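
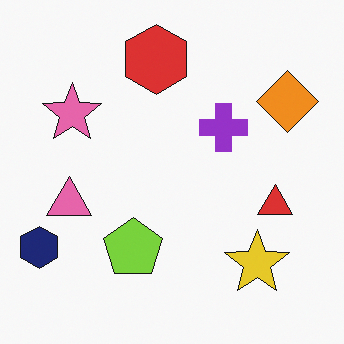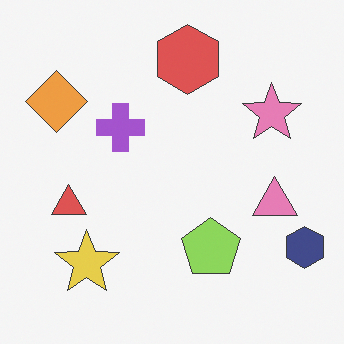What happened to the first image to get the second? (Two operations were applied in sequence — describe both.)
It was flipped horizontally (left ↔ right), then given slightly reduced contrast.

The navy hexagon is in the bottom-left of the first image and the bottom-right of the second — shapes on opposite sides of the vertical midline have swapped in a mirror flip. Tones are pushed toward mid-grey across the whole image — a global contrast change.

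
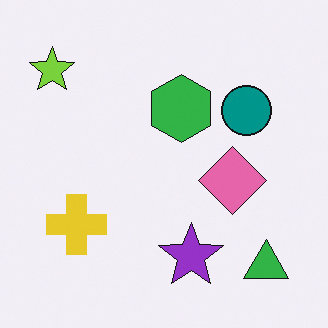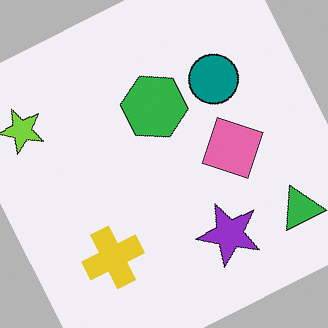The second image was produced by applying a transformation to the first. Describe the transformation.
The image was rotated counter-clockwise by a moderate amount.

Every shape is tilted by the same angle and the image corners show triangular fill wedges — a whole-image rotation by a non-right angle.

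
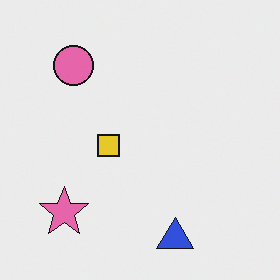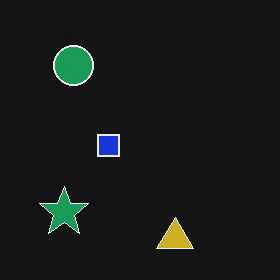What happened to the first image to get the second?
Color-inverted (negative).

The light background has become dark and every shape's color is its complement — a photographic negative.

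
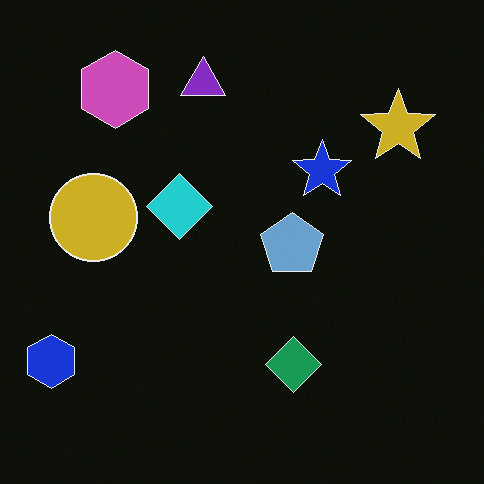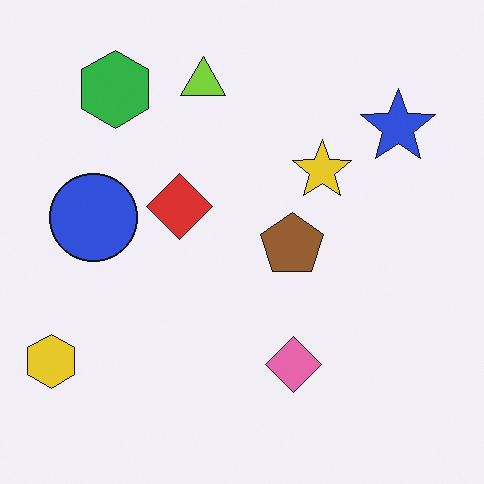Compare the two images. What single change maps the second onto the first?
The transformation is: color-inverted (negative).

The light background has become dark and every shape's color is its complement — a photographic negative.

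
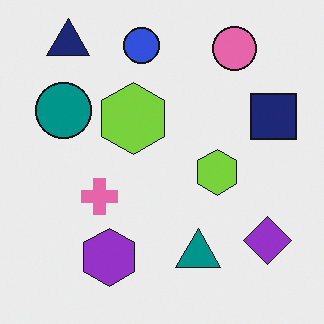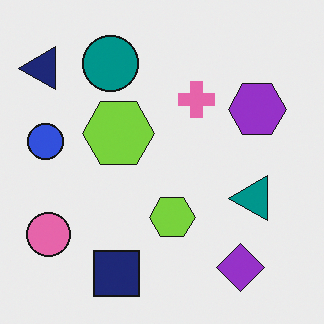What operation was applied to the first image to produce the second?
Transposed (reflected across the top-left ↔ bottom-right diagonal).

Shapes have swapped their row and column positions — what was in the top-right is now in the bottom-left — a diagonal reflection.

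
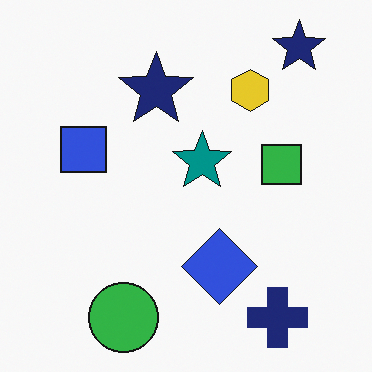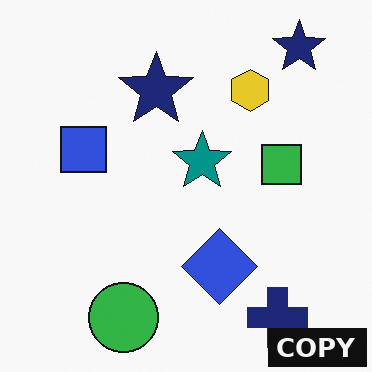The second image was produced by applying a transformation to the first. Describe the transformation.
It was watermarked with the text "COPY" in the lower-right corner.

A dark label reading "COPY" appears in the lower-right corner.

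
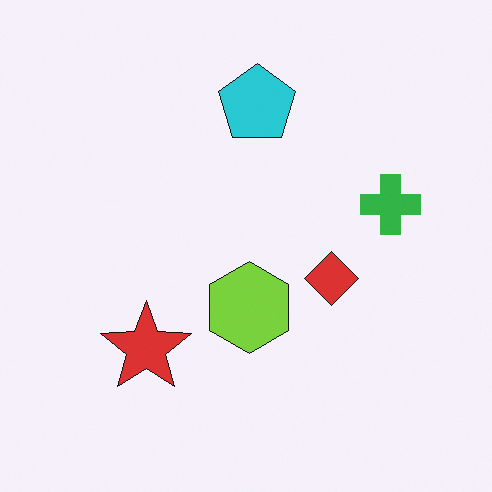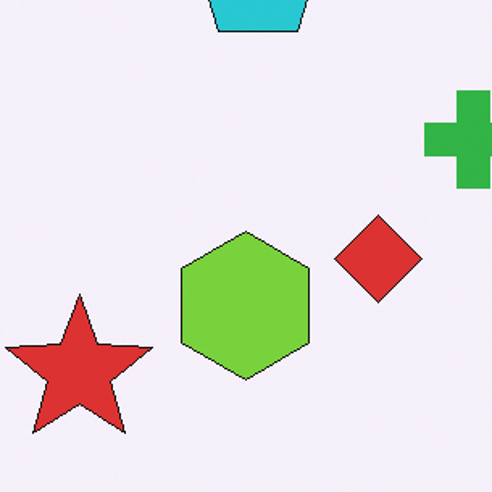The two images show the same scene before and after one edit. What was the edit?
This is the original image cropped slightly and scaled back up.

The visible shapes are larger and the field of view is narrower; shapes near the original edges may be partly or wholly outside the frame — a crop-and-rescale.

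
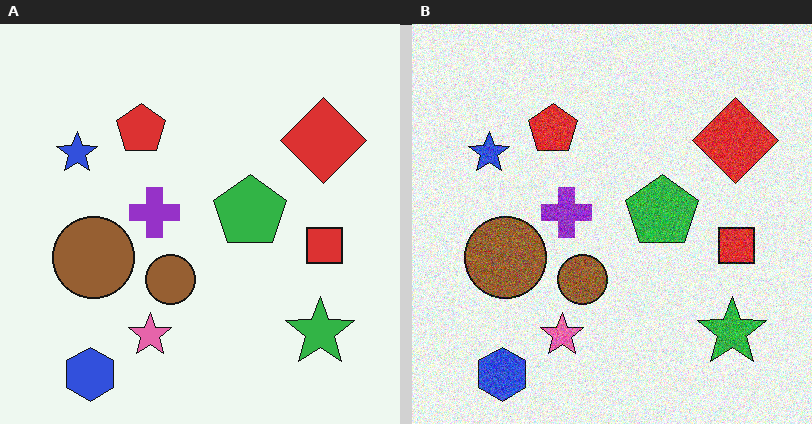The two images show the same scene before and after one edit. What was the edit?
The right (B) image is the left (A) degraded with visible gaussian noise.

Random speckle covers the whole image, including the flat background.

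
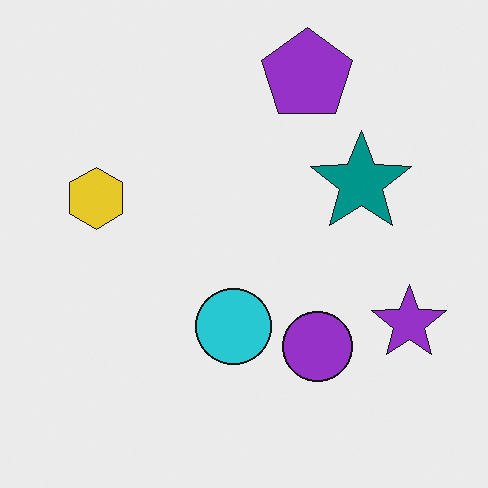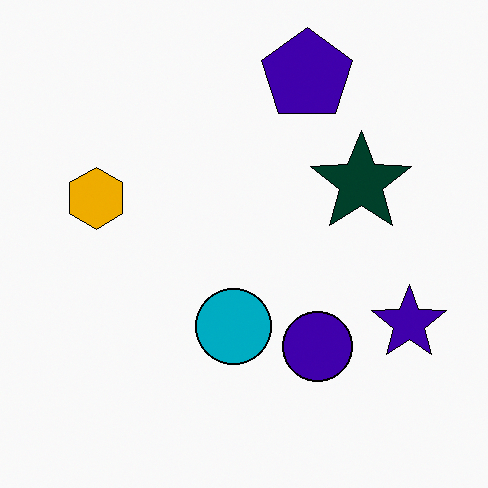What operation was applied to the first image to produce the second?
The second image is the first boosted in contrast.

Tones are pushed away from mid-grey across the whole image — a global contrast change.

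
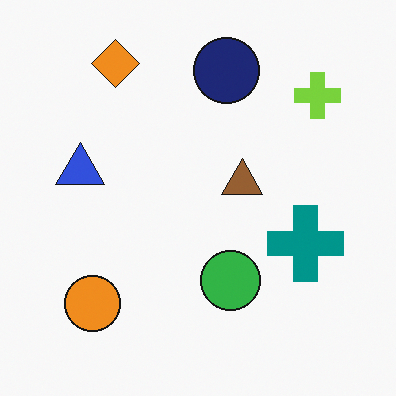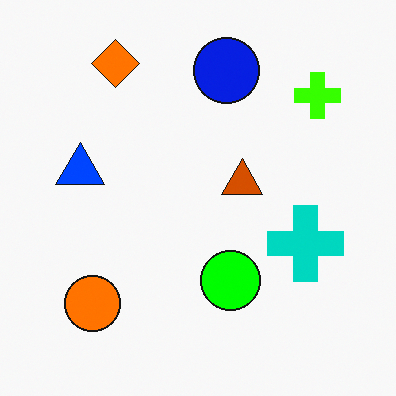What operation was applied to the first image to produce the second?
It was heavily oversaturated.

All colors are more vivid — a global saturation change.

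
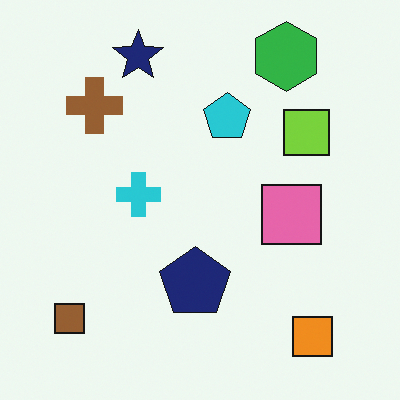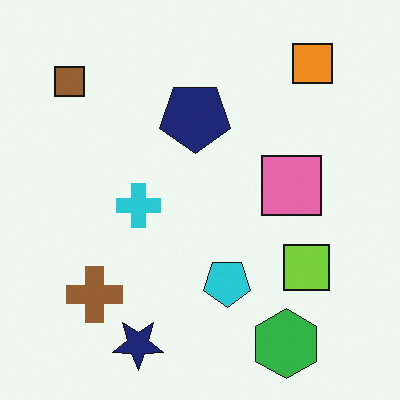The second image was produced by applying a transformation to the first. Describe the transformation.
This is the original image flipped vertically (top ↔ bottom).

The green hexagon is in the top-right of the first image and the bottom-right of the second — shapes on opposite sides of the horizontal midline have swapped in a mirror flip.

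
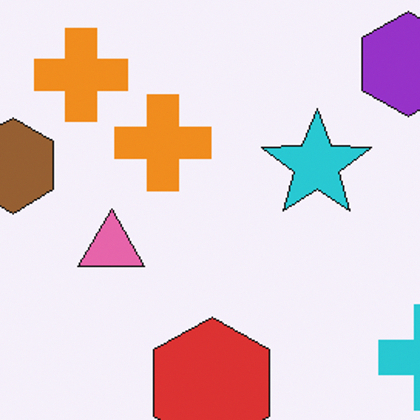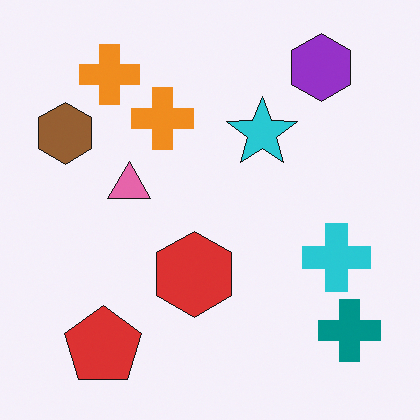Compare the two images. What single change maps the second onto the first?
The image was cropped slightly and scaled back up.

The visible shapes are larger and the field of view is narrower; shapes near the original edges may be partly or wholly outside the frame — a crop-and-rescale.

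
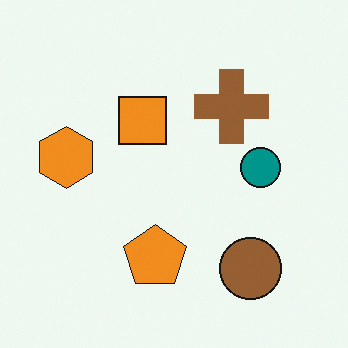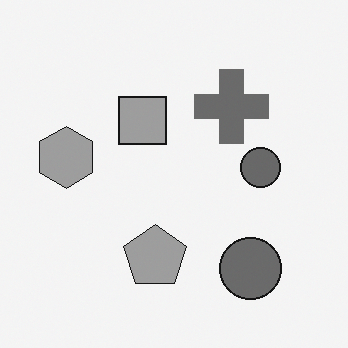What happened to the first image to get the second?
Converted to grayscale.

All color is removed — every shape is now a shade of grey.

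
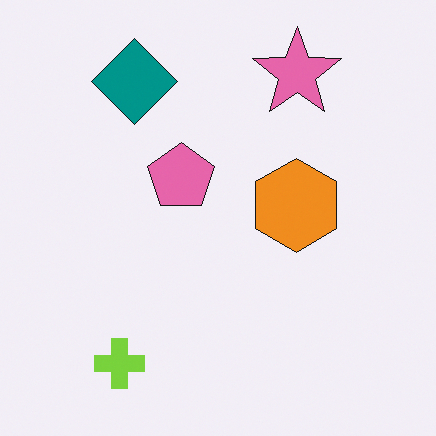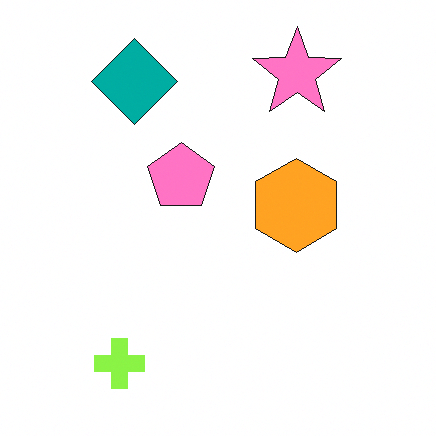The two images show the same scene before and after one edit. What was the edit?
The image was slightly brightened.

Every pixel — background and shapes alike — is uniformly brightened.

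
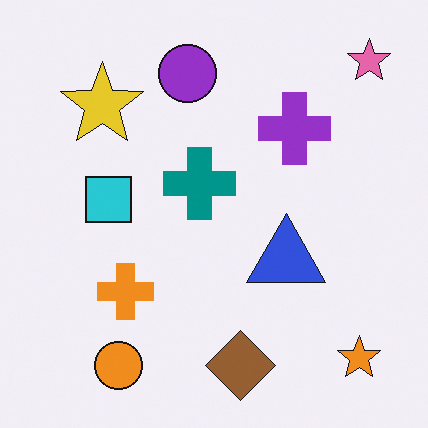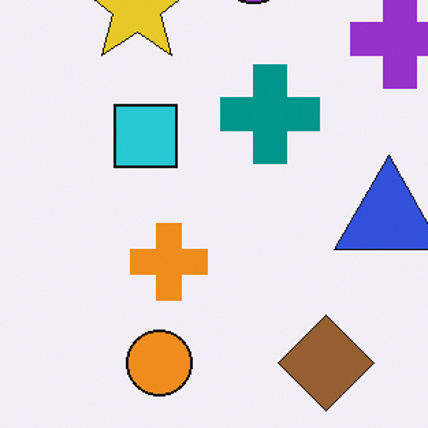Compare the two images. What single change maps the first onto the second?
It was cropped slightly and scaled back up.

The visible shapes are larger and the field of view is narrower; shapes near the original edges may be partly or wholly outside the frame — a crop-and-rescale.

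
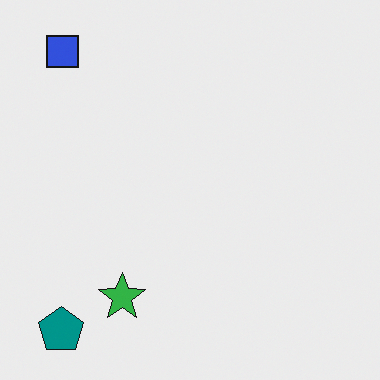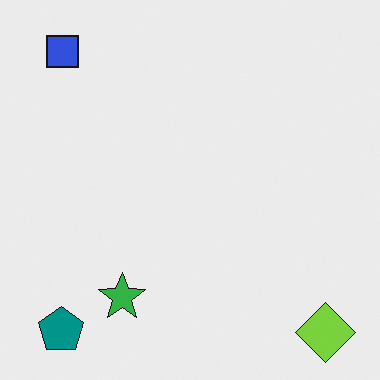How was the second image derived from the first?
The image was overlaid with an additional lime diamond.

A lime diamond appears in the second image that is absent from the first.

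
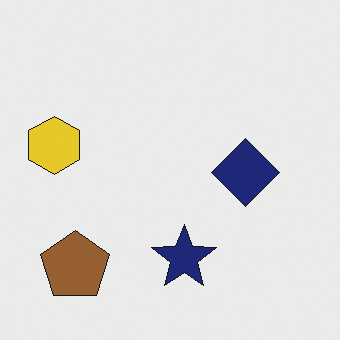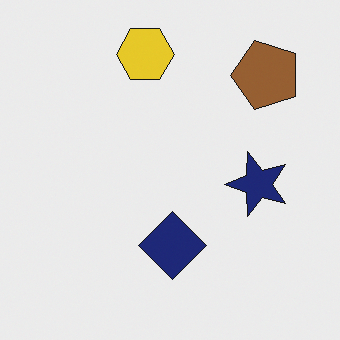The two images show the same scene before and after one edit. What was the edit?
The second image is the first transposed (reflected across the top-left ↔ bottom-right diagonal).

Shapes have swapped their row and column positions — what was in the top-right is now in the bottom-left — a diagonal reflection.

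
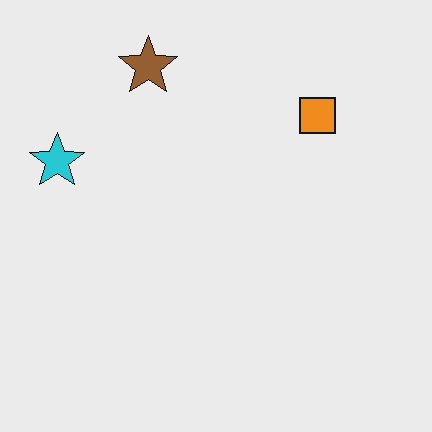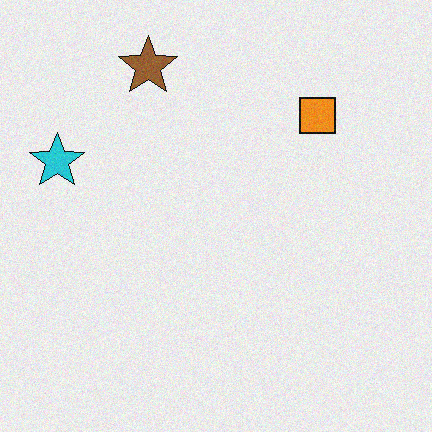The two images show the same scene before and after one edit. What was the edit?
The second image is the first degraded with light additive noise.

Random speckle covers the whole image, including the flat background.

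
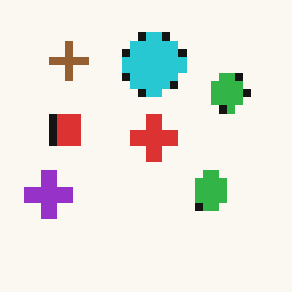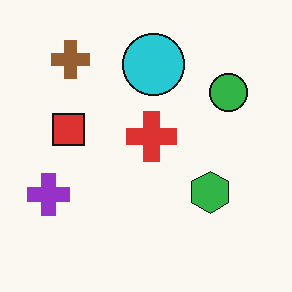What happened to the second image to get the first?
Moderately pixelated.

Shapes are reduced to large square blocks; fine edges and outlines are lost — a downscale-then-upscale (mosaic) effect.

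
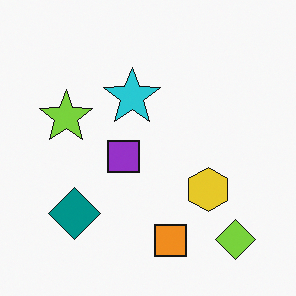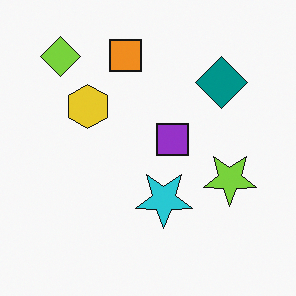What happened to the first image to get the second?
Rotated 180°.

The lime diamond sits in the bottom-right of the first image and the top-left of the second — consistent with a whole-image 180° rotation.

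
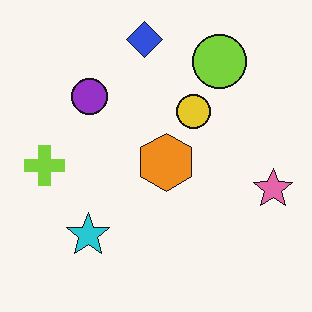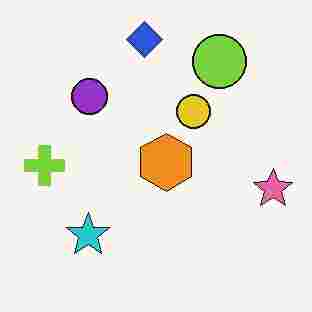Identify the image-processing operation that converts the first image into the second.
The transformation is: degraded with heavy JPEG compression.

Blocky 8×8 compression artifacts appear around shape edges and the flat background shows ringing — characteristic JPEG degradation.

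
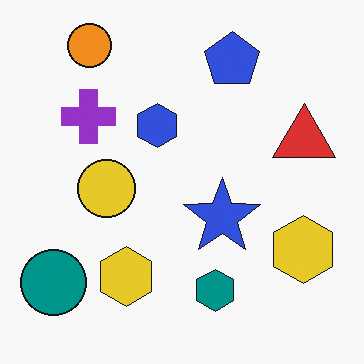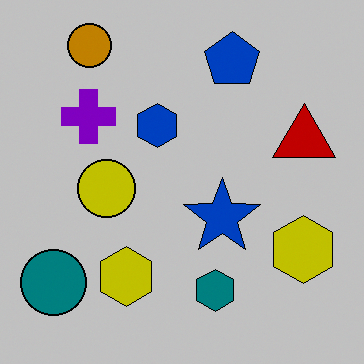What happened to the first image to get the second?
It was heavily posterized to just a handful of flat colors.

Each flat color has snapped to a coarser quantized level — most visibly, the near-white background has dropped to a flat grey.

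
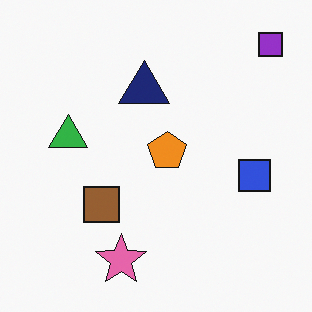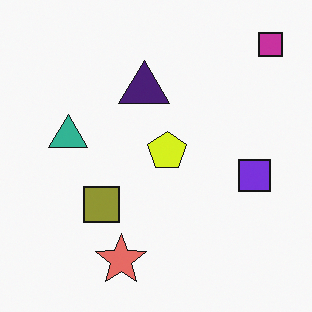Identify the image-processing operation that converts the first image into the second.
It was hue-shifted by a small amount.

Every shape's color has rotated by the same amount around the hue wheel — a uniform hue shift.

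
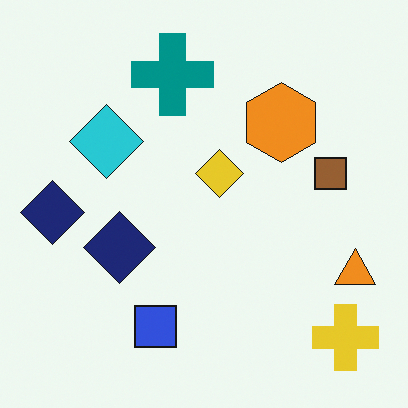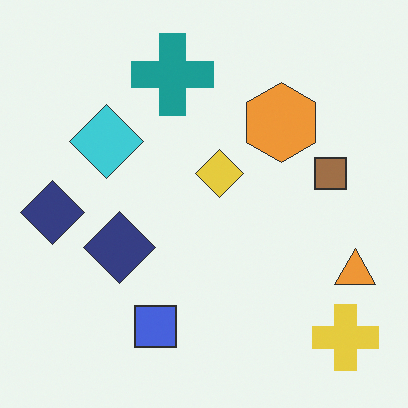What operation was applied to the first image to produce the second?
The transformation is: given slightly reduced contrast.

Tones are pushed toward mid-grey across the whole image — a global contrast change.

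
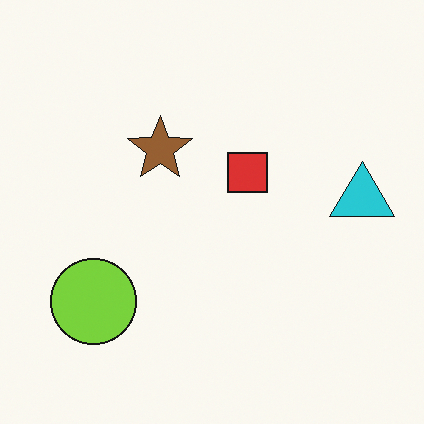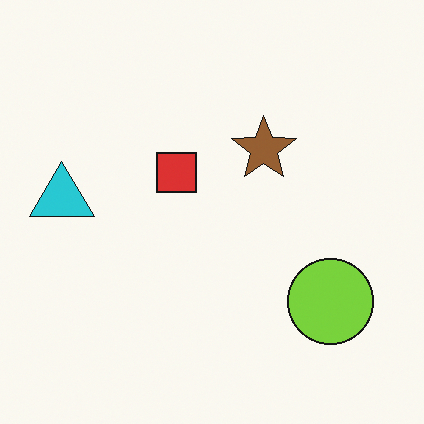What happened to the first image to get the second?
The second image is the first flipped horizontally (left ↔ right).

The cyan triangle is in the right of the first image and the left of the second — shapes on opposite sides of the vertical midline have swapped in a mirror flip.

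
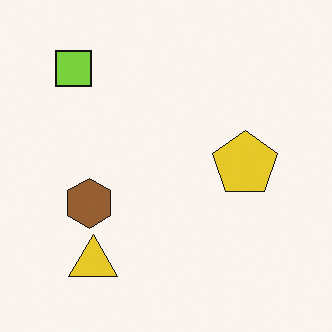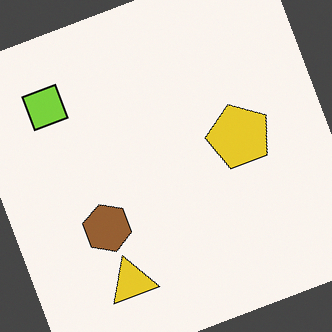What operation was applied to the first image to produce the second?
The second image is the first rotated counter-clockwise by a moderate amount.

Every shape is tilted by the same angle and the image corners show triangular fill wedges — a whole-image rotation by a non-right angle.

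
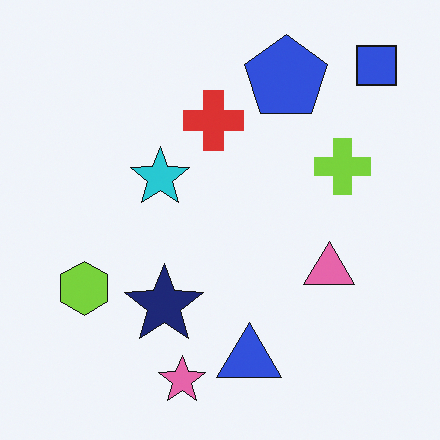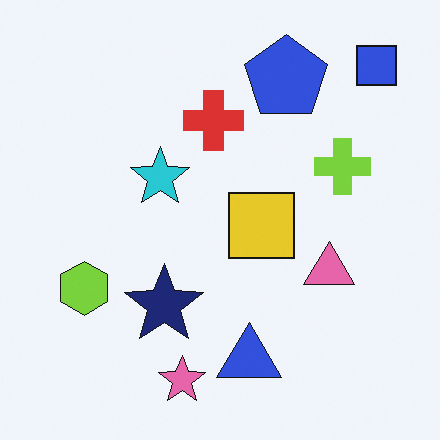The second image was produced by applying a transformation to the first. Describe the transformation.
Overlaid with an additional yellow square.

A yellow square appears in the second image that is absent from the first.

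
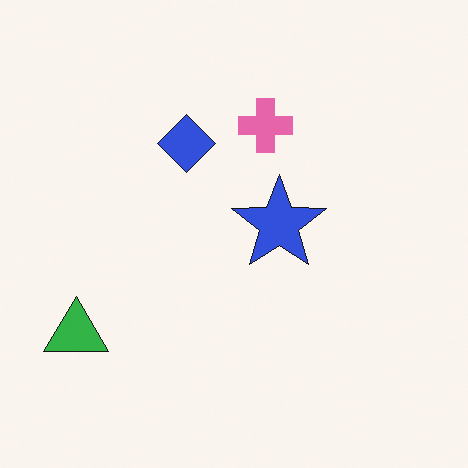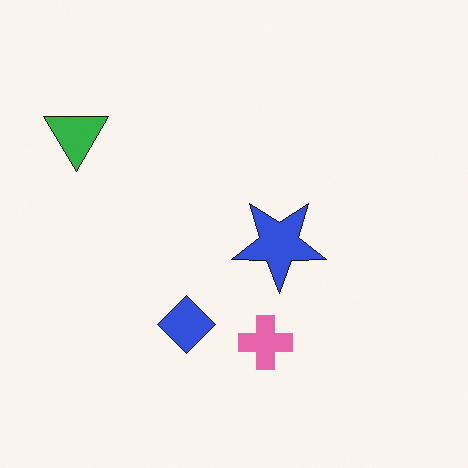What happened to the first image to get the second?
The transformation is: flipped vertically (top ↔ bottom).

The pink cross is in the top of the first image and the bottom of the second — shapes on opposite sides of the horizontal midline have swapped in a mirror flip.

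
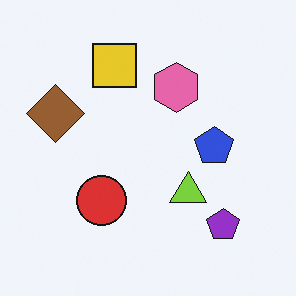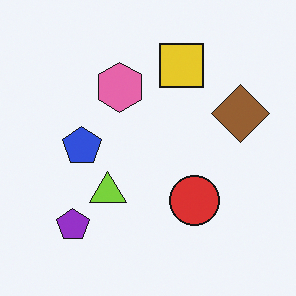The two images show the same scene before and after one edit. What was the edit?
The image was flipped horizontally (left ↔ right).

The brown diamond is in the left of the first image and the right of the second — shapes on opposite sides of the vertical midline have swapped in a mirror flip.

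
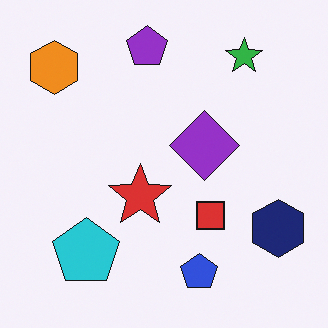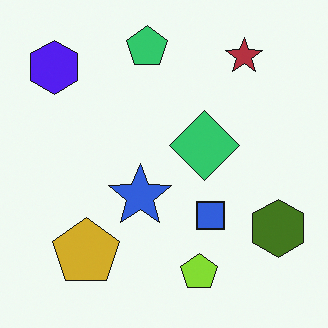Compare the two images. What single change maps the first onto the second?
It was hue-shifted by a large amount.

Every shape's color has rotated by the same amount around the hue wheel — a uniform hue shift.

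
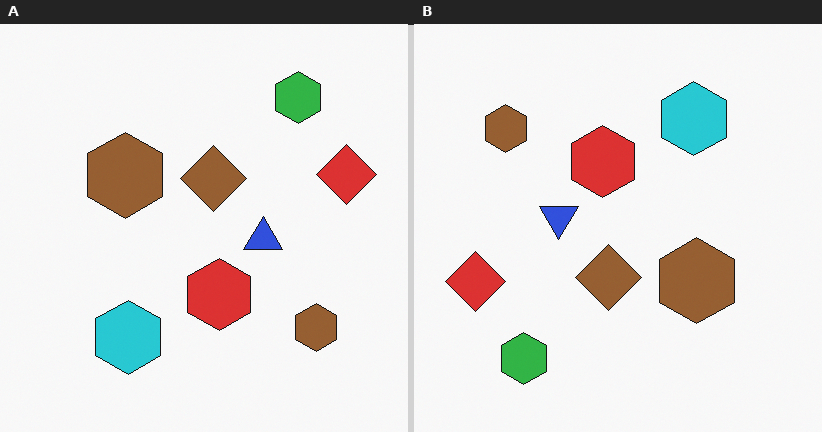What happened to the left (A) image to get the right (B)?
The right (B) image is the left (A) rotated 180°.

The green hexagon sits in the top-right of the left (A) image and the bottom-left of the right (B) — consistent with a whole-image 180° rotation.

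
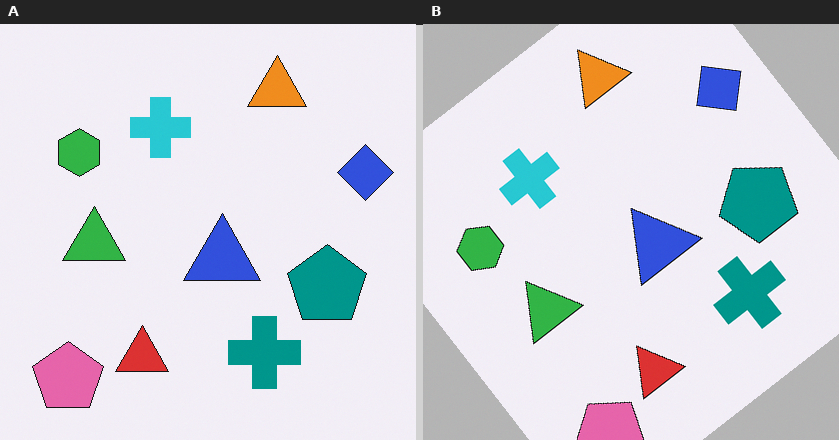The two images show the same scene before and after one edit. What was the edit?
The transformation is: rotated counter-clockwise by a large amount — several tens of degrees.

Every shape is tilted by the same angle and the image corners show triangular fill wedges — a whole-image rotation by a non-right angle.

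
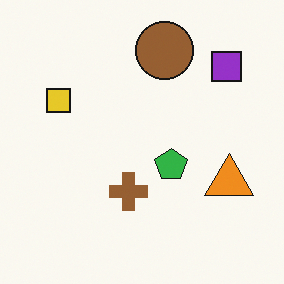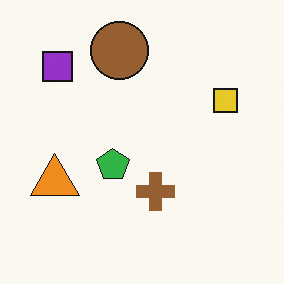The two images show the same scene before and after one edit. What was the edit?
It was flipped horizontally (left ↔ right).

The orange triangle is in the right of the first image and the left of the second — shapes on opposite sides of the vertical midline have swapped in a mirror flip.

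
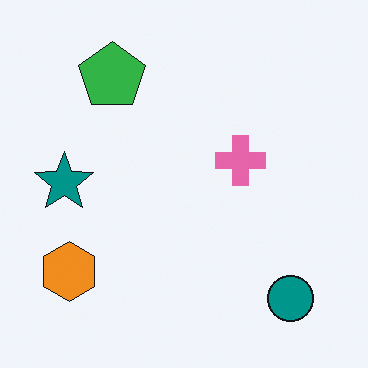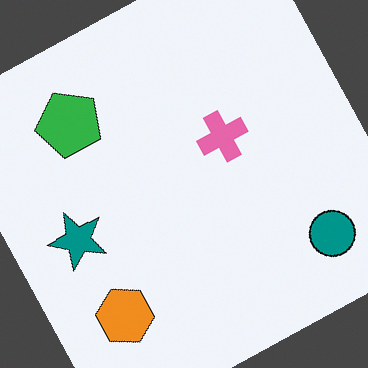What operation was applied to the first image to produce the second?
The second image is the first rotated counter-clockwise by a moderate amount.

Every shape is tilted by the same angle and the image corners show triangular fill wedges — a whole-image rotation by a non-right angle.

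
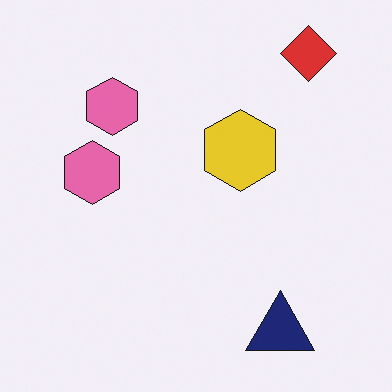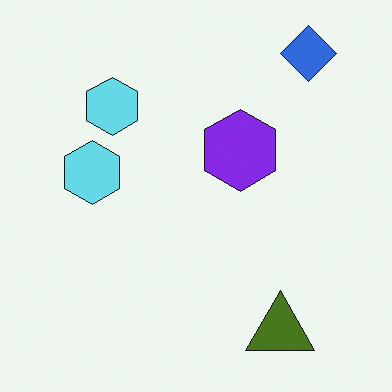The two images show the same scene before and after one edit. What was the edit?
The second image is the first hue-shifted by a large amount.

Every shape's color has rotated by the same amount around the hue wheel — a uniform hue shift.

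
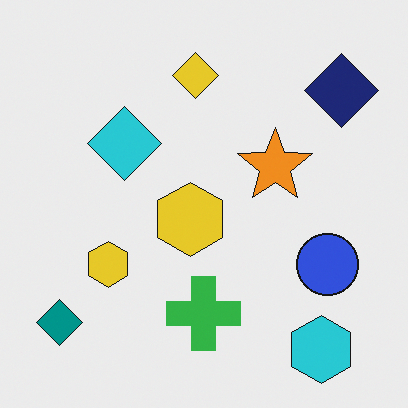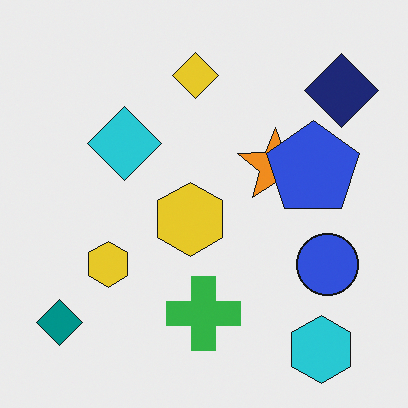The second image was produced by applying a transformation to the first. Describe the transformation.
The second image is the first overlaid with an additional blue pentagon.

A blue pentagon appears in the second image that is absent from the first.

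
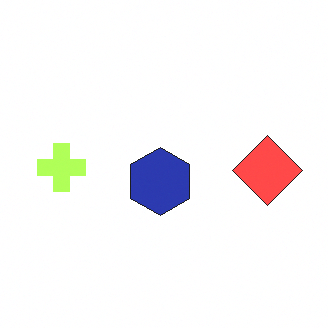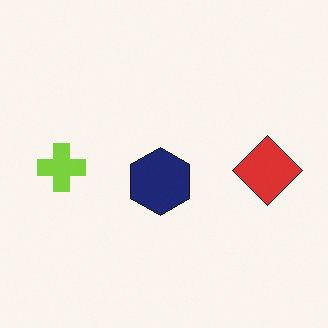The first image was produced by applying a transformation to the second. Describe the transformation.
Brightened a lot.

Every pixel — background and shapes alike — is uniformly brightened.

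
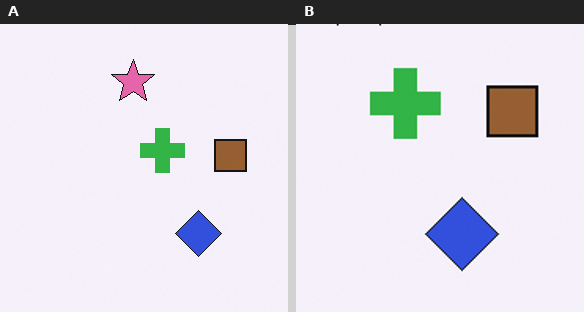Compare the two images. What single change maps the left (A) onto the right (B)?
The image was cropped slightly and scaled back up.

The visible shapes are larger and the field of view is narrower; shapes near the original edges may be partly or wholly outside the frame — a crop-and-rescale.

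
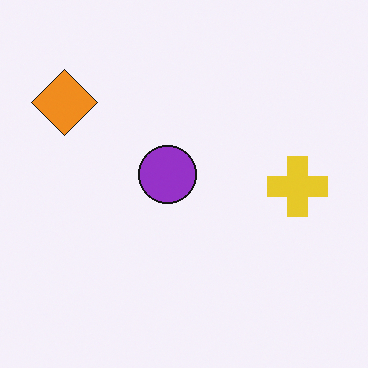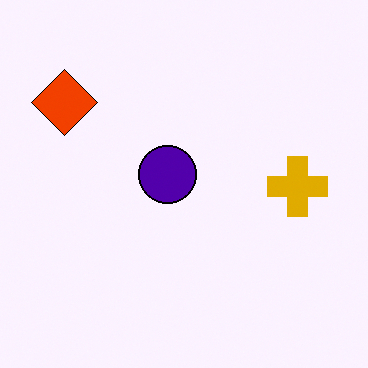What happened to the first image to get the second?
It was given much higher contrast.

Tones are pushed away from mid-grey across the whole image — a global contrast change.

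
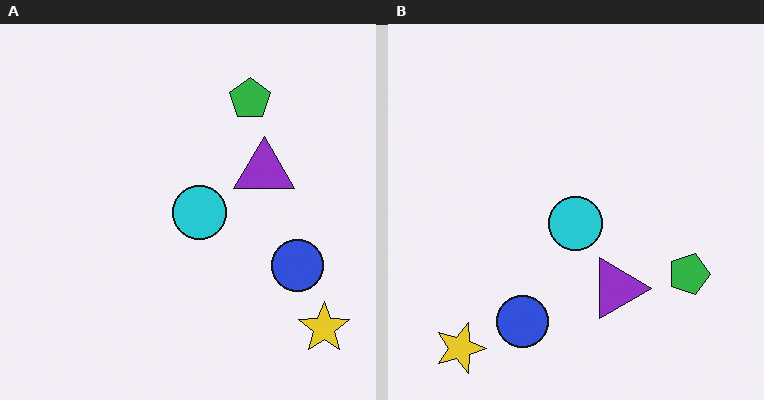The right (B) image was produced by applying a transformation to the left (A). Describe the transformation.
The transformation is: rotated 90° clockwise.

The yellow star sits in the bottom-right of the left (A) image and the bottom-left of the right (B) — consistent with a whole-image 90° clockwise rotation.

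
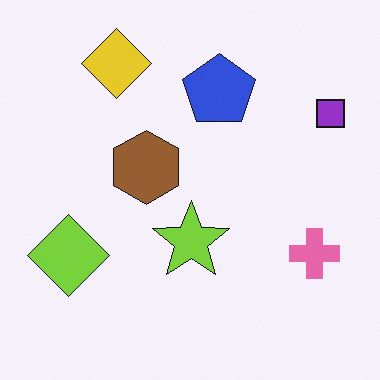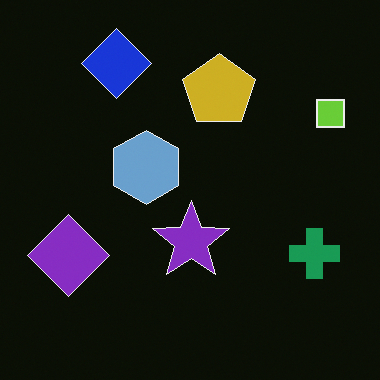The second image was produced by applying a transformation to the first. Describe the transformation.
This is the original image color-inverted (negative).

The light background has become dark and every shape's color is its complement — a photographic negative.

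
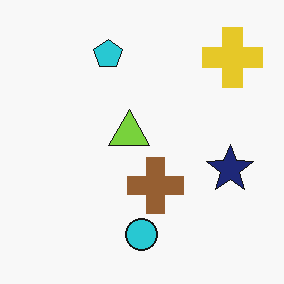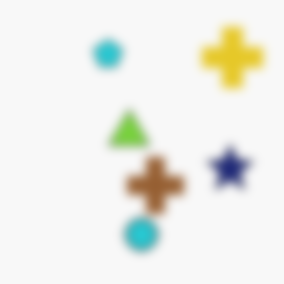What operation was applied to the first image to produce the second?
Heavily blurred.

Shape edges and outlines are uniformly softened across the whole image.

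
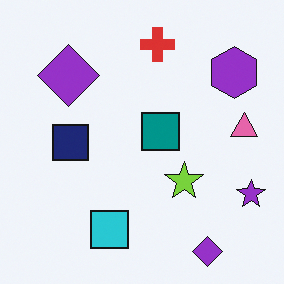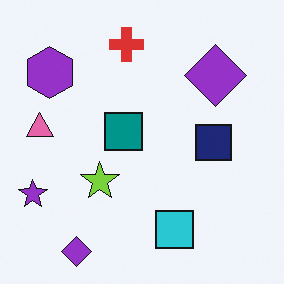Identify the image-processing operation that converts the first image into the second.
Flipped horizontally (left ↔ right).

The purple star is in the bottom-right of the first image and the bottom-left of the second — shapes on opposite sides of the vertical midline have swapped in a mirror flip.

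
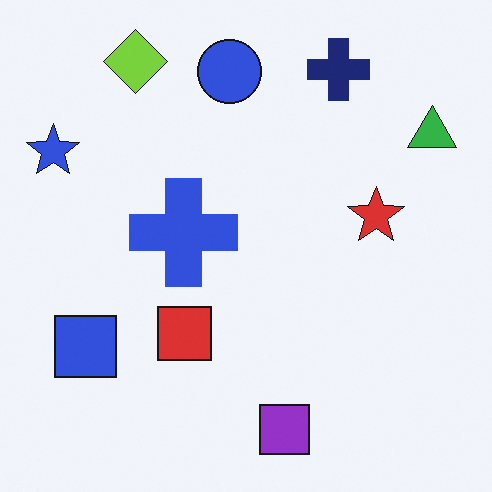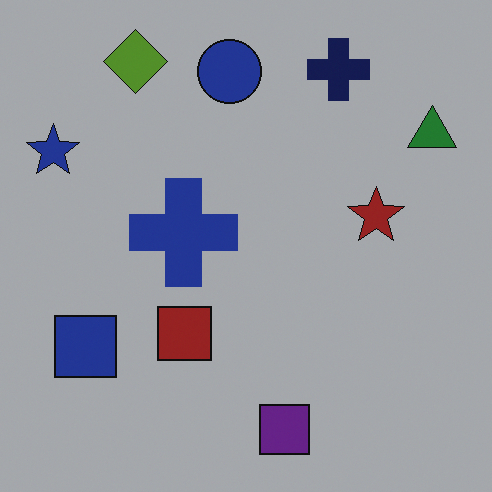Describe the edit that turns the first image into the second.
The second image is the first noticeably darkened.

Every pixel — background and shapes alike — is uniformly darkened.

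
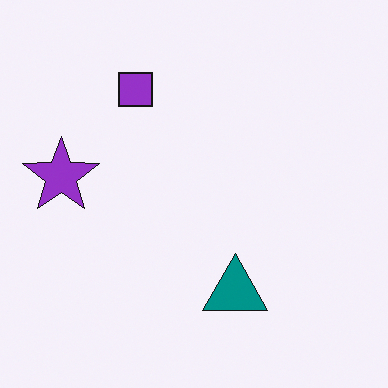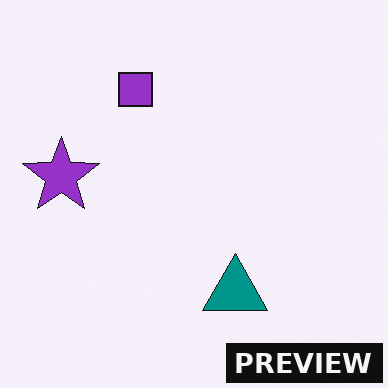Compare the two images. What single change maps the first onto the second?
It was watermarked with the text "PREVIEW" in the lower-right corner.

A dark label reading "PREVIEW" appears in the lower-right corner.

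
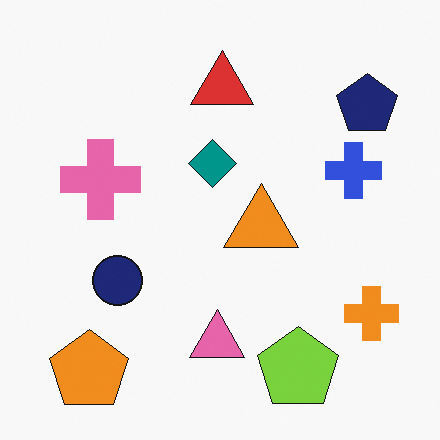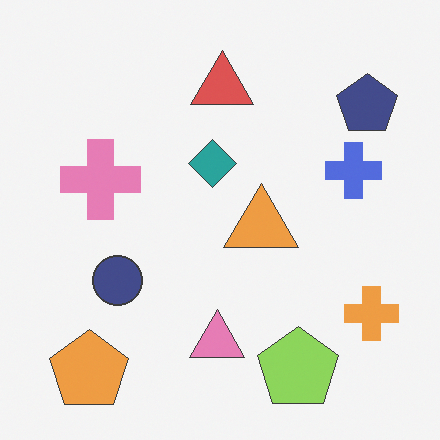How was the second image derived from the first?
It was given slightly reduced contrast.

Tones are pushed toward mid-grey across the whole image — a global contrast change.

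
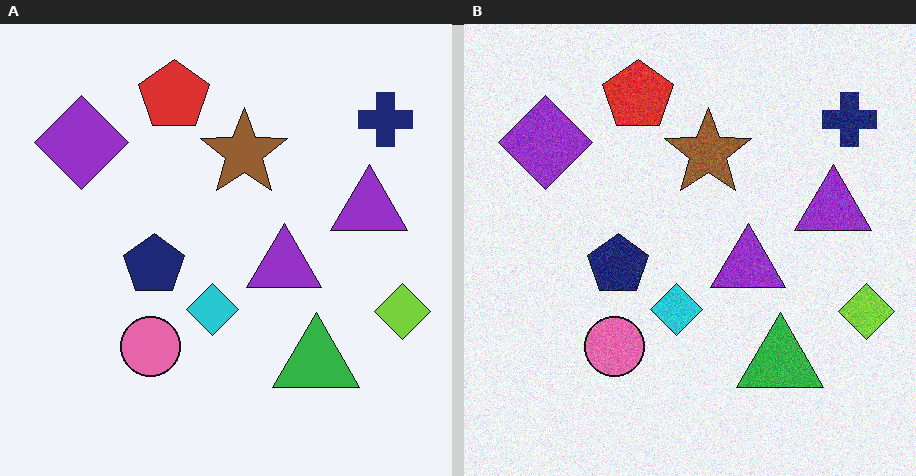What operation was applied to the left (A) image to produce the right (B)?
Degraded with visible gaussian noise.

Random speckle covers the whole image, including the flat background.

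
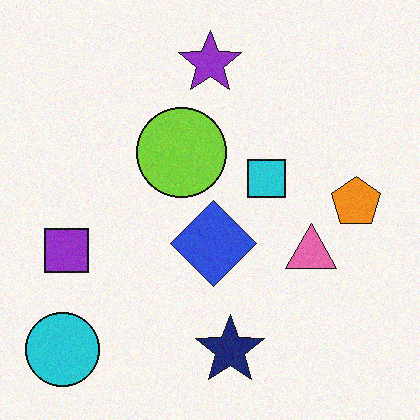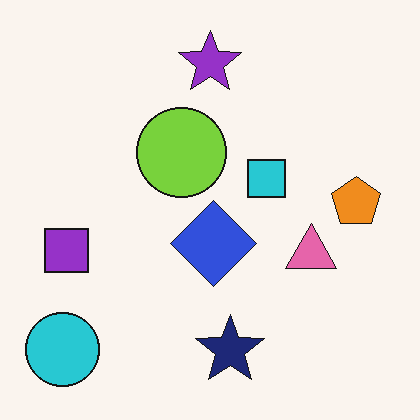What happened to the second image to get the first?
It was degraded with subtle gaussian noise.

Random speckle covers the whole image, including the flat background.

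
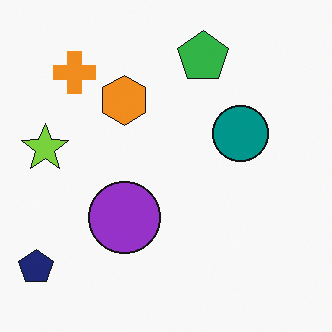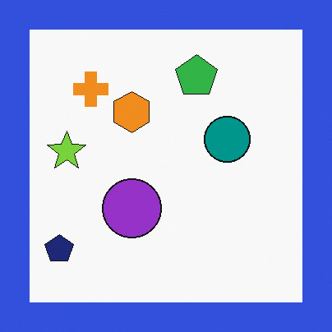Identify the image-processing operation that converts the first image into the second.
The image was framed with a blue border.

A solid blue frame runs around the edge of the second image, with the content slightly shrunk inside it.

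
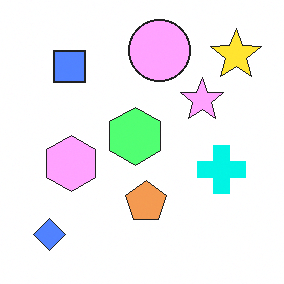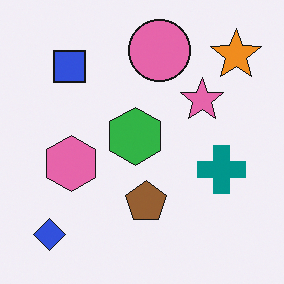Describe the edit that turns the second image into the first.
The transformation is: noticeably brightened.

Every pixel — background and shapes alike — is uniformly brightened.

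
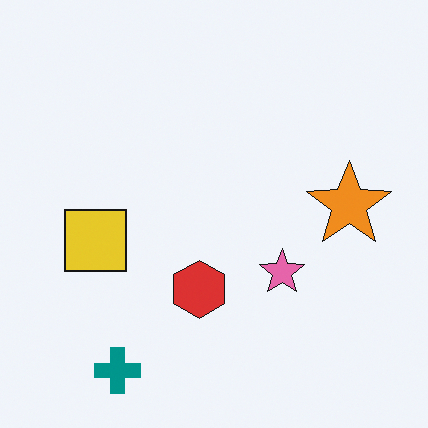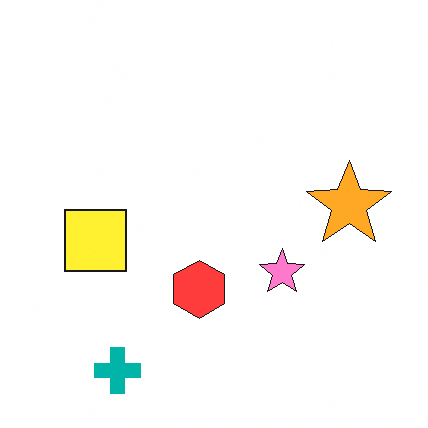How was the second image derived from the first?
The second image is the first slightly brightened.

Every pixel — background and shapes alike — is uniformly brightened.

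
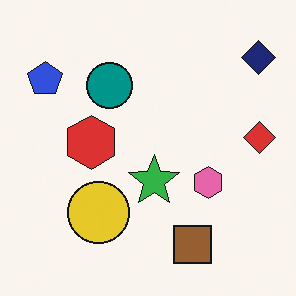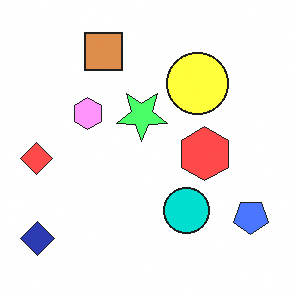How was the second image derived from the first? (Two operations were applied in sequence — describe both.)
Rotated 180°, then substantially brightened.

The navy diamond sits in the top-right of the first image and the bottom-left of the second — consistent with a whole-image 180° rotation. Every pixel — background and shapes alike — is uniformly brightened.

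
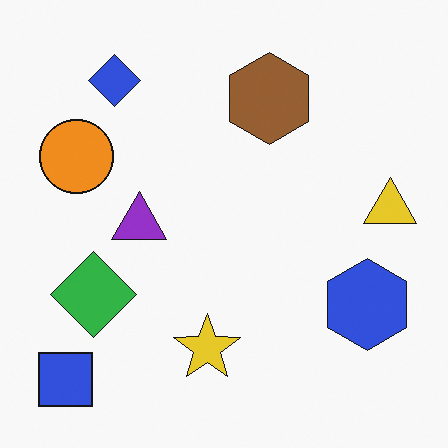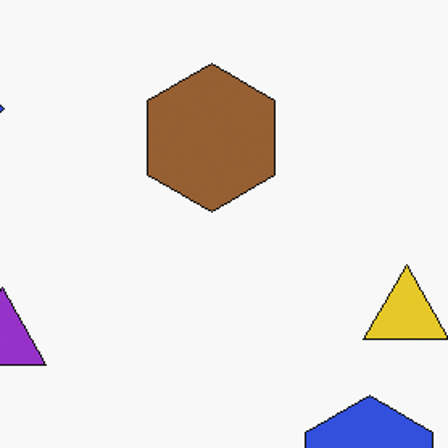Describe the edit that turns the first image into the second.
Cropped to a modestly smaller region and rescaled.

The visible shapes are larger and the field of view is narrower; shapes near the original edges may be partly or wholly outside the frame — a crop-and-rescale.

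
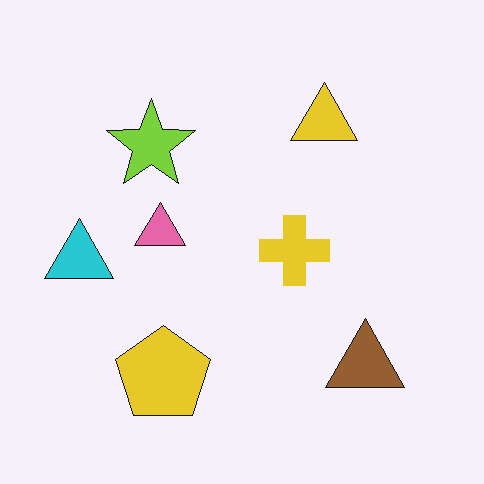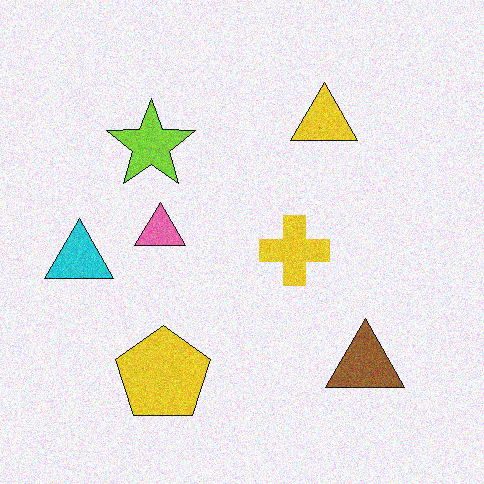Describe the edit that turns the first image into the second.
The image was degraded with visible gaussian noise.

Random speckle covers the whole image, including the flat background.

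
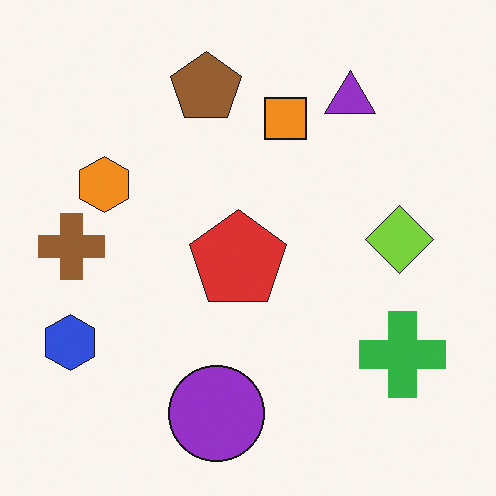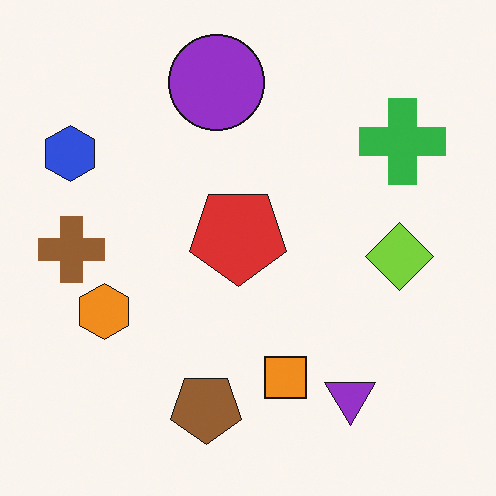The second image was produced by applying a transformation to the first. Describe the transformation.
Flipped vertically (top ↔ bottom).

The purple circle is in the bottom of the first image and the top of the second — shapes on opposite sides of the horizontal midline have swapped in a mirror flip.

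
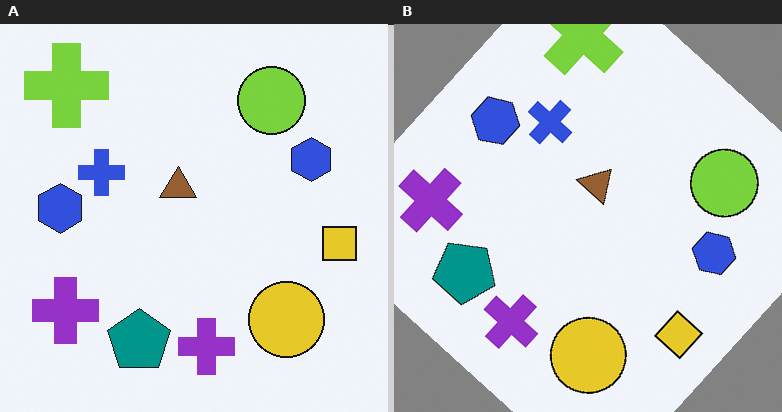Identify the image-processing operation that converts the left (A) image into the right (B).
The transformation is: rotated clockwise by a large amount — several tens of degrees.

Every shape is tilted by the same angle and the image corners show triangular fill wedges — a whole-image rotation by a non-right angle.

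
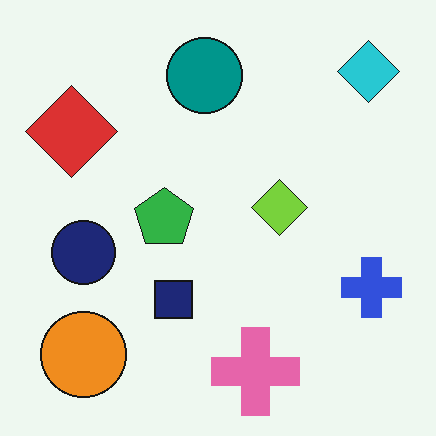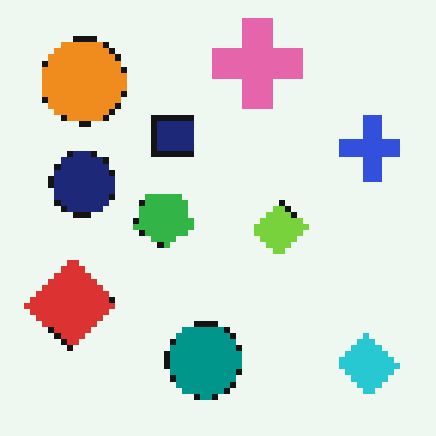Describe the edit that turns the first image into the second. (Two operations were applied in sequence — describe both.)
The image was flipped vertically (top ↔ bottom), then pixelated into visible square blocks.

The pink cross is in the bottom of the first image and the top of the second — shapes on opposite sides of the horizontal midline have swapped in a mirror flip. Shapes are reduced to large square blocks; fine edges and outlines are lost — a downscale-then-upscale (mosaic) effect.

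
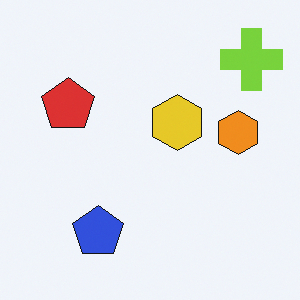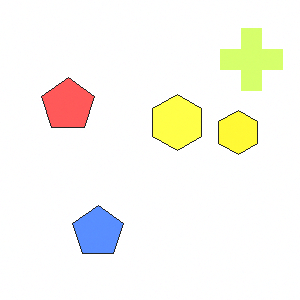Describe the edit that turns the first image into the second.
The image was substantially brightened.

Every pixel — background and shapes alike — is uniformly brightened.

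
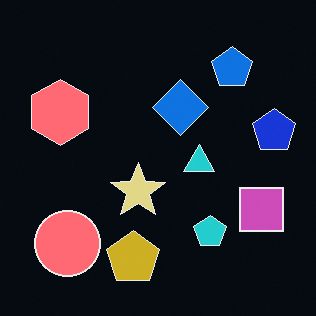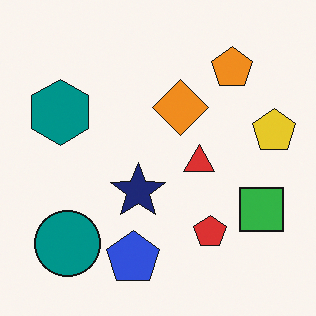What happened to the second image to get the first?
It was color-inverted (negative).

The light background has become dark and every shape's color is its complement — a photographic negative.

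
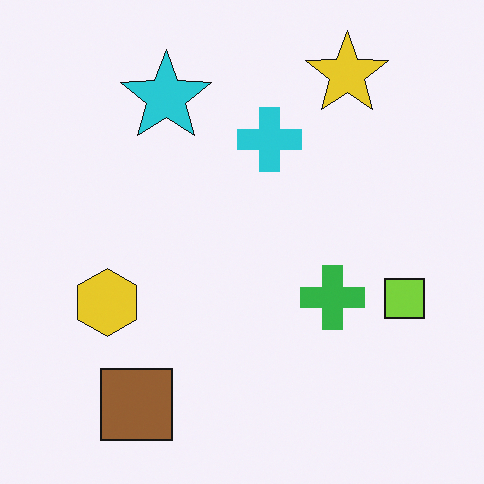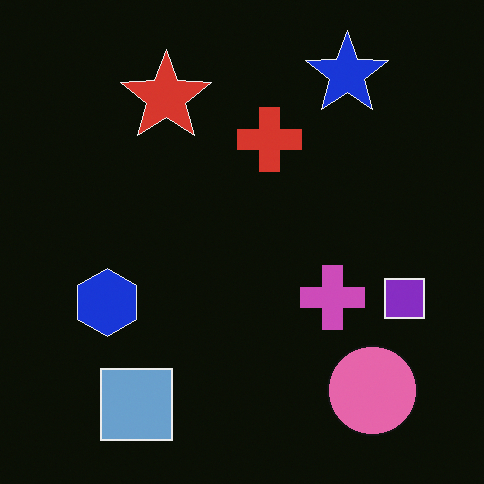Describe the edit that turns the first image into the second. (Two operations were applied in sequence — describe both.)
It was color-inverted (negative), then overlaid with an additional pink circle.

The light background has become dark and every shape's color is its complement — a photographic negative. A pink circle appears in the second image that is absent from the first.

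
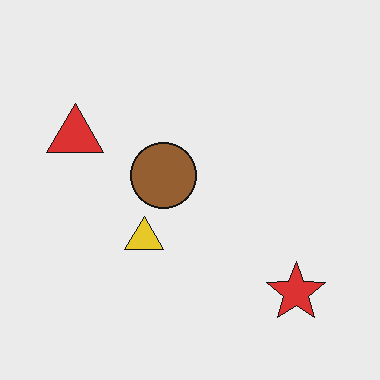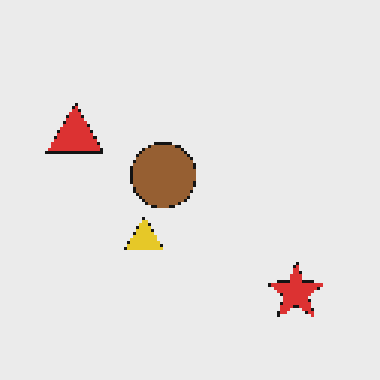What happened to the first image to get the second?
The transformation is: lightly pixelated (a mild mosaic effect).

Shapes are reduced to large square blocks; fine edges and outlines are lost — a downscale-then-upscale (mosaic) effect.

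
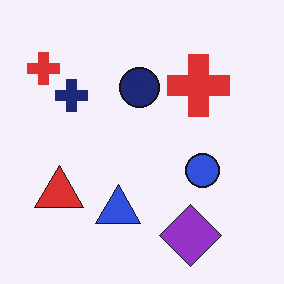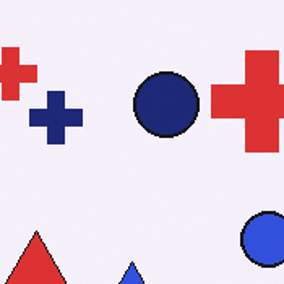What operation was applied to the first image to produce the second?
Cropped tightly and scaled back up.

The visible shapes are larger and the field of view is narrower; shapes near the original edges may be partly or wholly outside the frame — a crop-and-rescale.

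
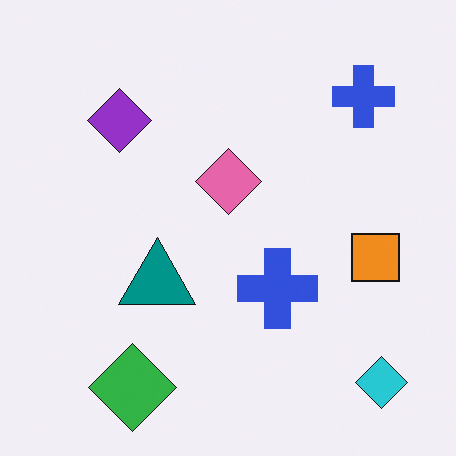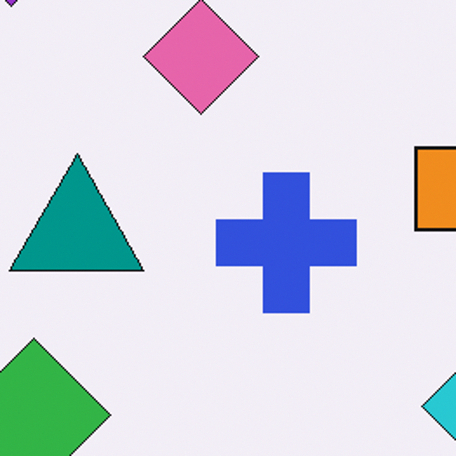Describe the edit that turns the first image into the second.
The transformation is: cropped to a noticeably smaller region and rescaled.

The visible shapes are larger and the field of view is narrower; shapes near the original edges may be partly or wholly outside the frame — a crop-and-rescale.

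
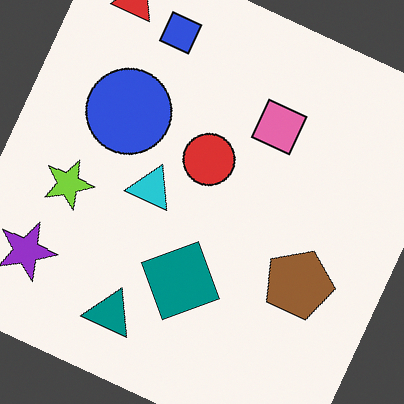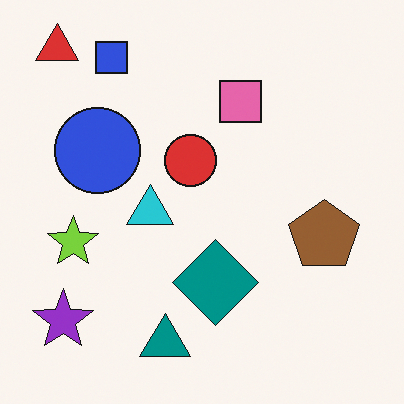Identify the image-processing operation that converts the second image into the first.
The first image is the second rotated clockwise by a clearly visible amount.

Every shape is tilted by the same angle and the image corners show triangular fill wedges — a whole-image rotation by a non-right angle.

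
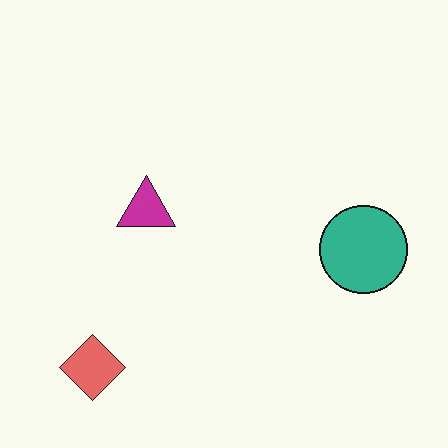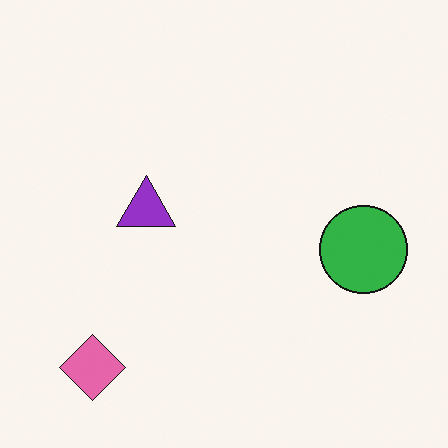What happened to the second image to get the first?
The first image is the second hue-shifted slightly.

Every shape's color has rotated by the same amount around the hue wheel — a uniform hue shift.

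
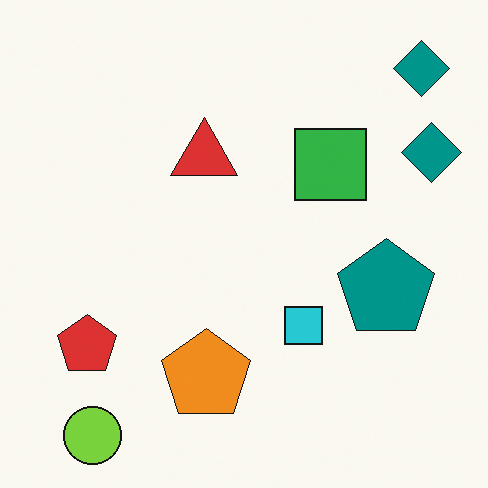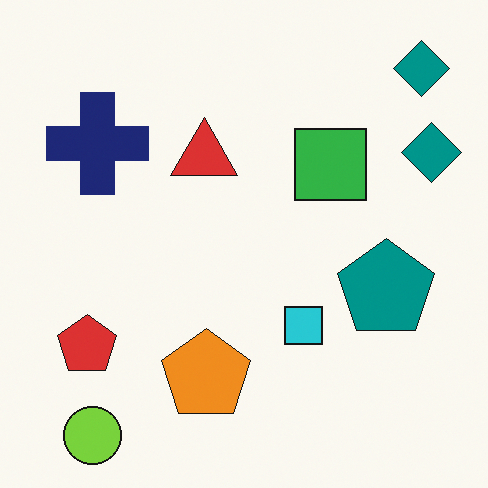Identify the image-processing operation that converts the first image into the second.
The image was overlaid with an additional navy cross.

A navy cross appears in the second image that is absent from the first.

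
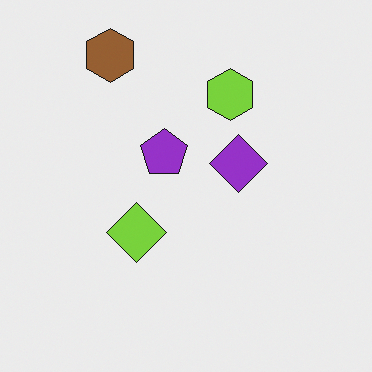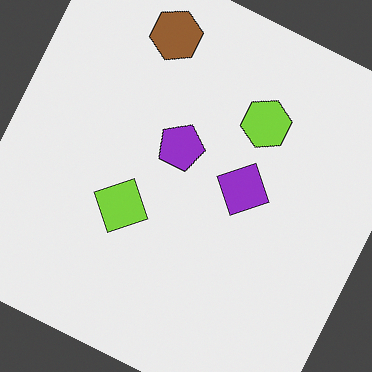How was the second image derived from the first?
It was rotated clockwise by a moderate amount.

Every shape is tilted by the same angle and the image corners show triangular fill wedges — a whole-image rotation by a non-right angle.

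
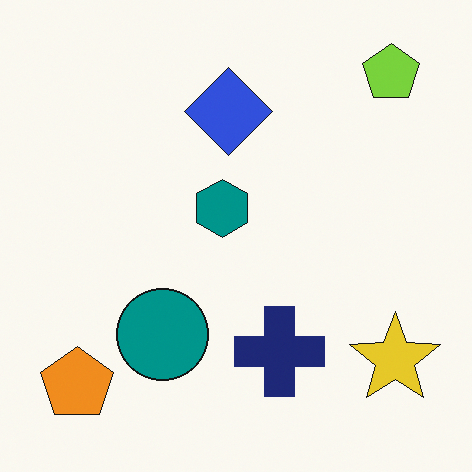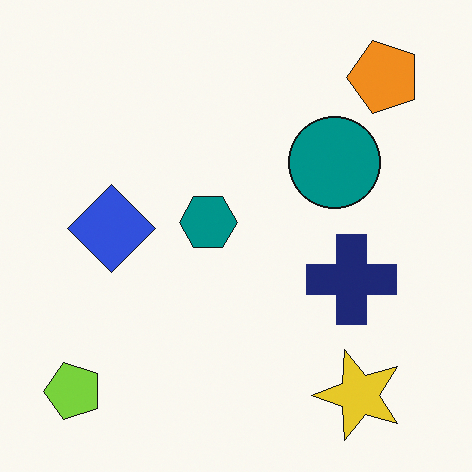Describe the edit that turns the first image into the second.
The second image is the first transposed (reflected across the top-left ↔ bottom-right diagonal).

Shapes have swapped their row and column positions — what was in the top-right is now in the bottom-left — a diagonal reflection.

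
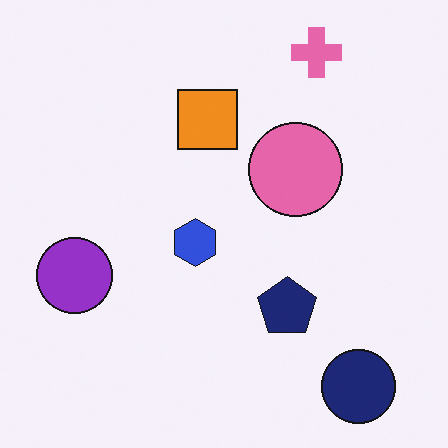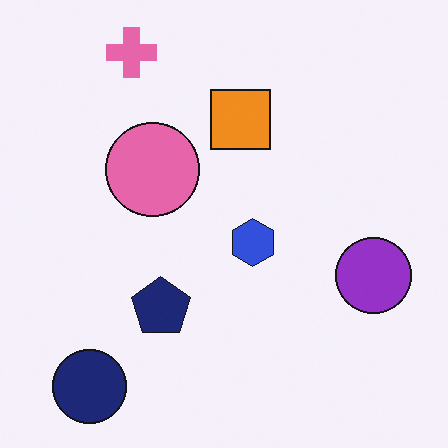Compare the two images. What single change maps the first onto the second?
The image was flipped horizontally (left ↔ right).

The purple circle is in the left of the first image and the right of the second — shapes on opposite sides of the vertical midline have swapped in a mirror flip.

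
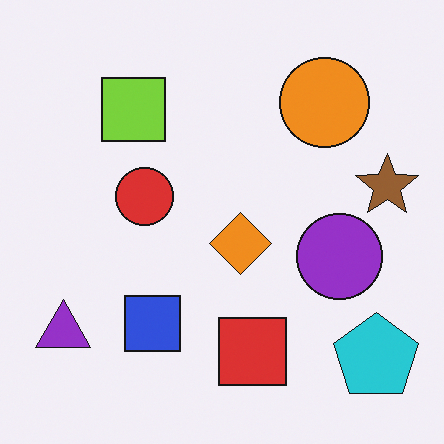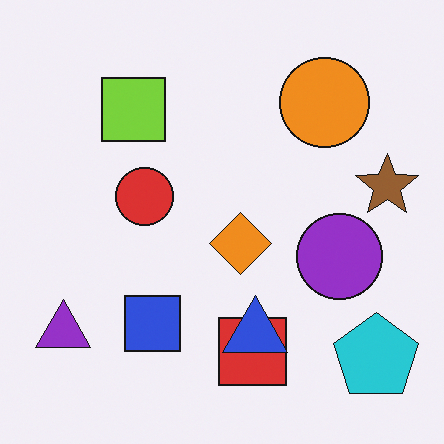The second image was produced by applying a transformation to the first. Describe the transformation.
The image was overlaid with an additional blue triangle.

A blue triangle appears in the second image that is absent from the first.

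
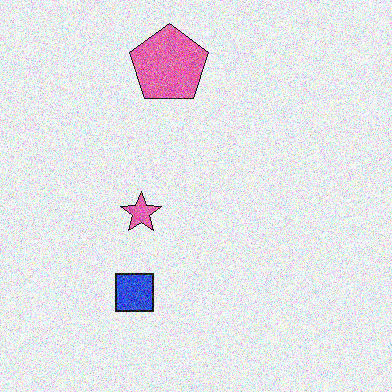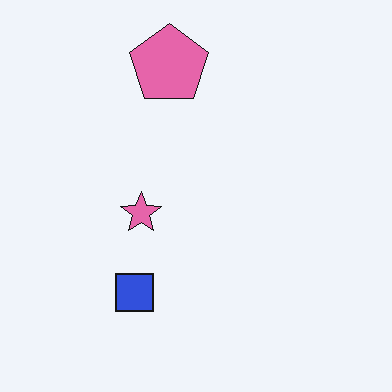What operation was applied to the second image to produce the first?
The transformation is: degraded with heavy additive noise.

Random speckle covers the whole image, including the flat background.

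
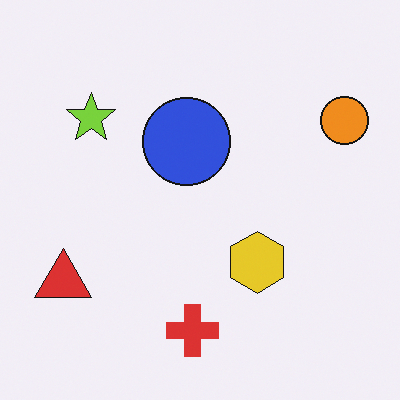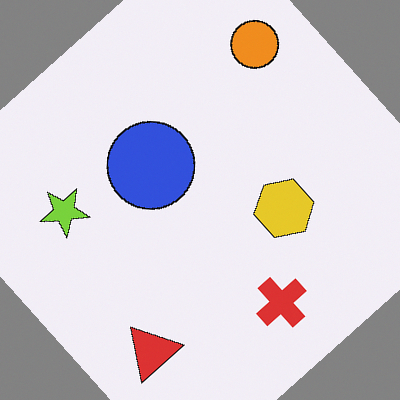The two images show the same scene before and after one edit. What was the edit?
This is the original image rotated counter-clockwise by a large amount — several tens of degrees.

Every shape is tilted by the same angle and the image corners show triangular fill wedges — a whole-image rotation by a non-right angle.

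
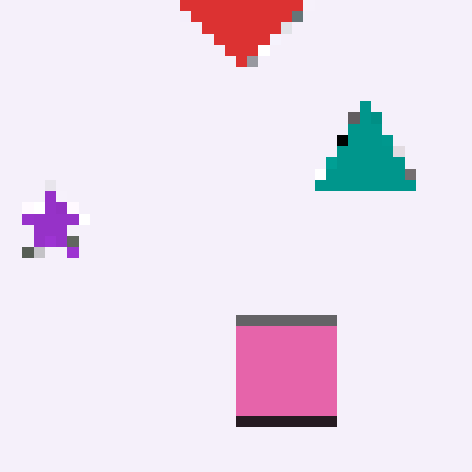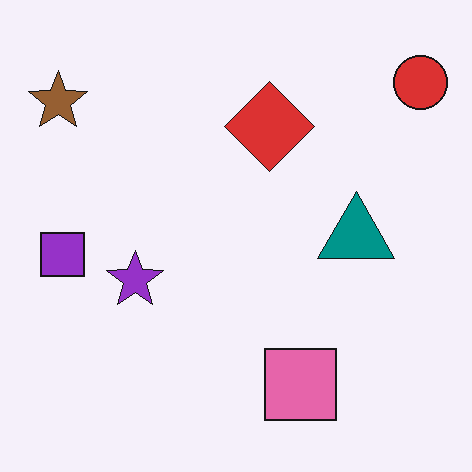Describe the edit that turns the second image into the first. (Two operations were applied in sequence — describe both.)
The transformation is: cropped slightly and scaled back up, then heavily pixelated into large blocks.

The visible shapes are larger and the field of view is narrower; shapes near the original edges may be partly or wholly outside the frame — a crop-and-rescale. Shapes are reduced to large square blocks; fine edges and outlines are lost — a downscale-then-upscale (mosaic) effect.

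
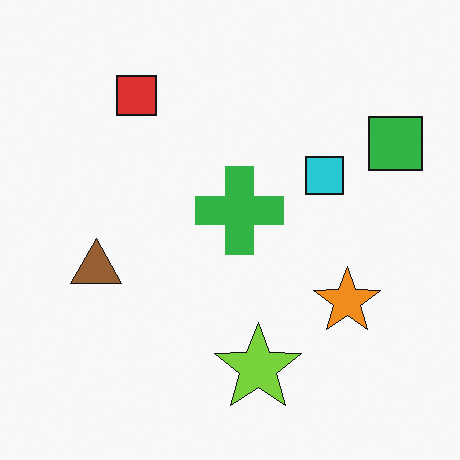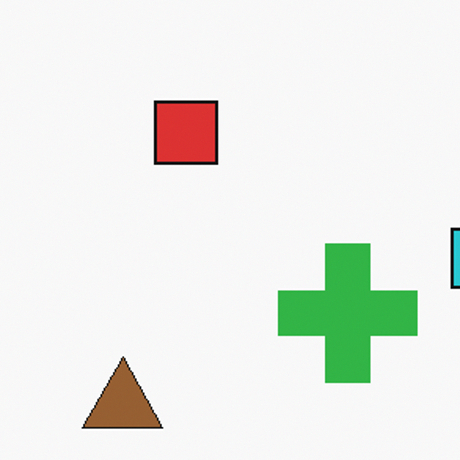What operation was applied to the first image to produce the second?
The image was cropped to a modestly smaller region and rescaled.

The visible shapes are larger and the field of view is narrower; shapes near the original edges may be partly or wholly outside the frame — a crop-and-rescale.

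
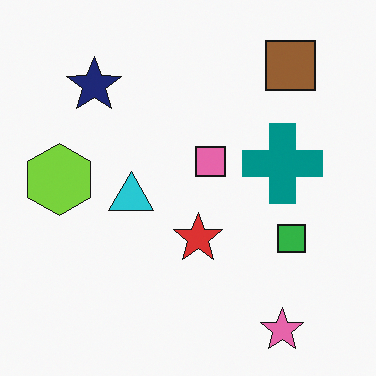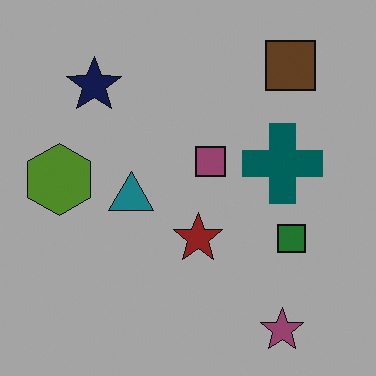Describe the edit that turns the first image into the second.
This is the original image substantially darkened.

Every pixel — background and shapes alike — is uniformly darkened.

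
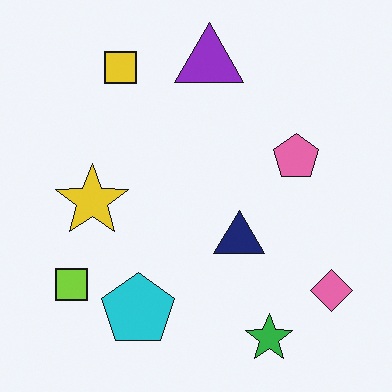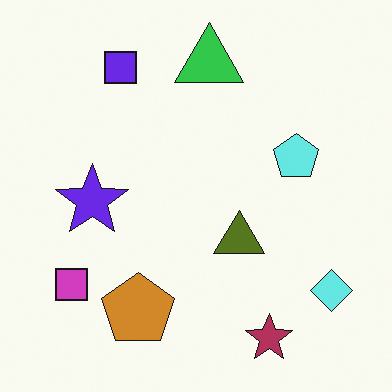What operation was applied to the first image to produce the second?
The image was hue-shifted through roughly half the color wheel.

Every shape's color has rotated by the same amount around the hue wheel — a uniform hue shift.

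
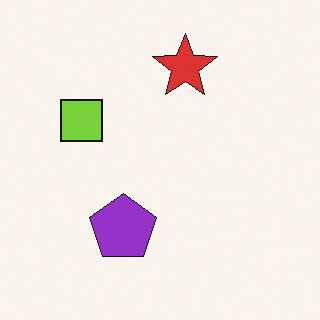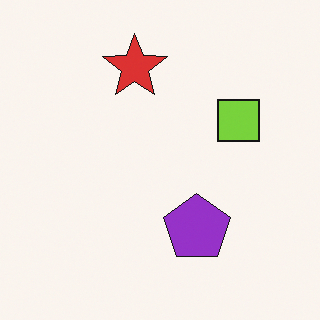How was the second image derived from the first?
The image was flipped horizontally (left ↔ right).

The lime square is in the left of the first image and the right of the second — shapes on opposite sides of the vertical midline have swapped in a mirror flip.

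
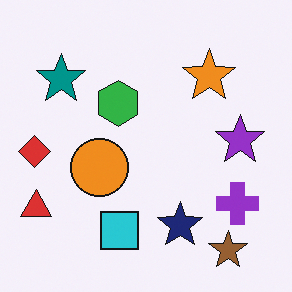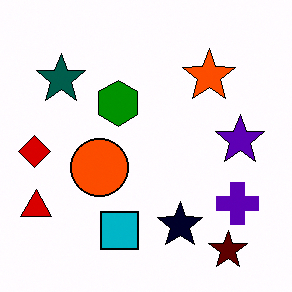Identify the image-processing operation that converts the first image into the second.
The image was given much higher contrast.

Tones are pushed away from mid-grey across the whole image — a global contrast change.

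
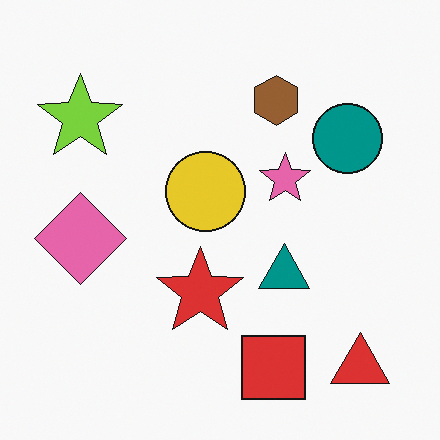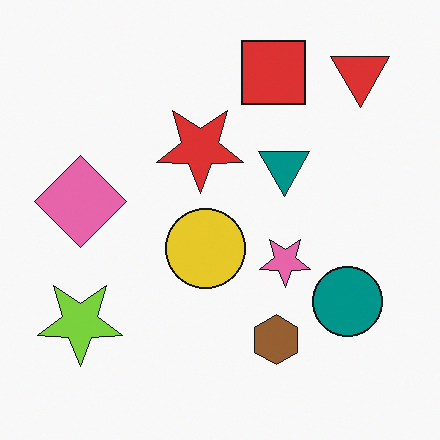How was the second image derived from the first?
The second image is the first flipped vertically (top ↔ bottom).

The red square is in the bottom of the first image and the top of the second — shapes on opposite sides of the horizontal midline have swapped in a mirror flip.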